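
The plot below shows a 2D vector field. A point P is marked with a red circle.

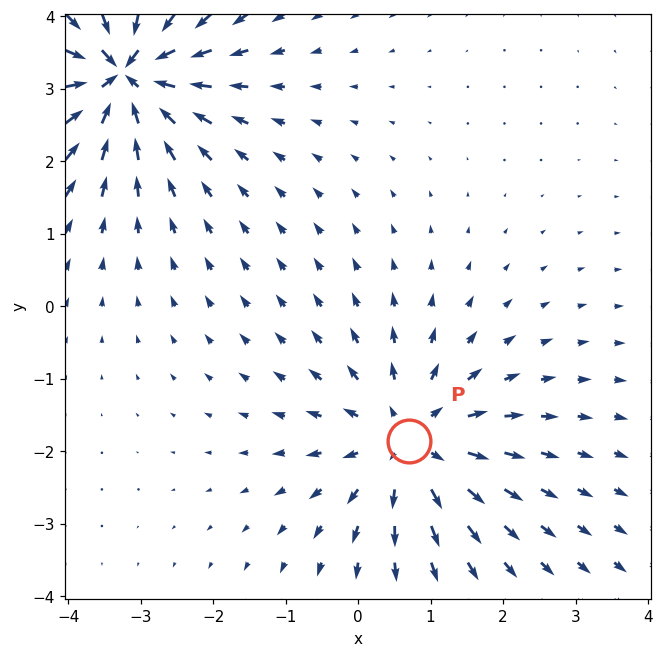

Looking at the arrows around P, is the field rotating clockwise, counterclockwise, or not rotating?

Near P at (0.7, -1.9) the arrows show no circulation. The curl there is ≈0.

not rotating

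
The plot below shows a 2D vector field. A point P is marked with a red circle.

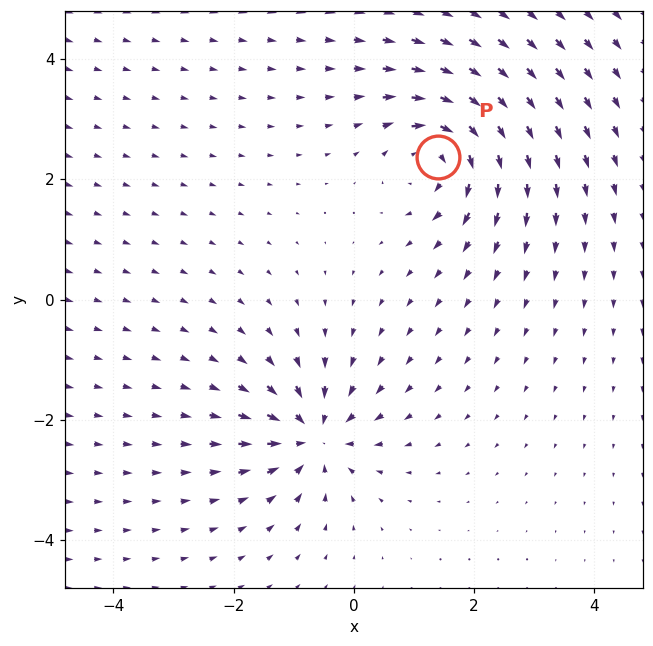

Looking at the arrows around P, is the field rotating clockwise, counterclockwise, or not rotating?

clockwise

Near P at (1.4, 2.4) the arrows circulate clockwise. The curl (z-component) there is about -5; negative curl means clockwise rotation.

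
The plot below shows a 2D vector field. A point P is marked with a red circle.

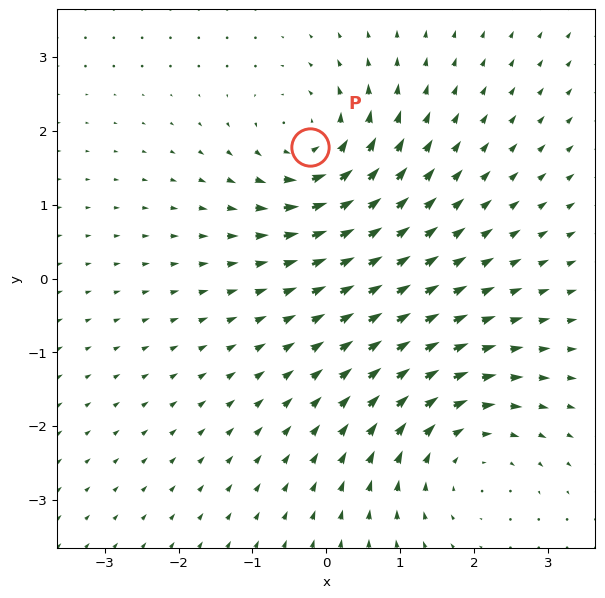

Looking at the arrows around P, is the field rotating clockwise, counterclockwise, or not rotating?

counterclockwise

Near P at (-0.2, 1.8) the arrows circulate counterclockwise. The curl (z-component) there is about +5; positive curl means counterclockwise rotation.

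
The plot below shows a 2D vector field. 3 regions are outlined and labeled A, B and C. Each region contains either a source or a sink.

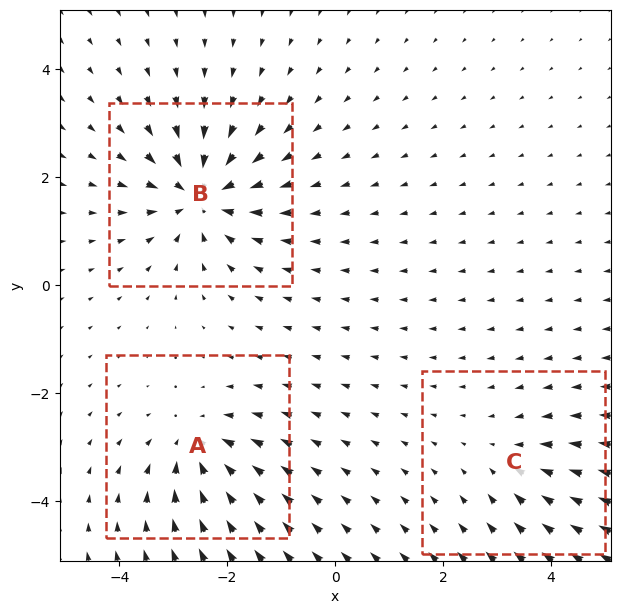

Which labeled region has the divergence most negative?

Divergence at each region's feature centre — A: about -4, B: about -6, C: about -2. Region B is most negative.

B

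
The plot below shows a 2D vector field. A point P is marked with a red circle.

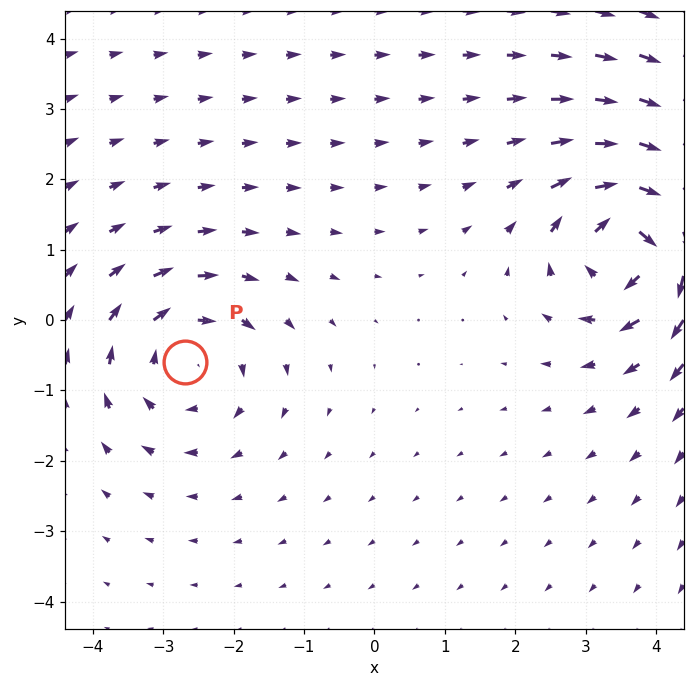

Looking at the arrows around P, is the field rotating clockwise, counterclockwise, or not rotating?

clockwise

Near P at (-2.7, -0.6) the arrows circulate clockwise. The curl (z-component) there is about -3; negative curl means clockwise rotation.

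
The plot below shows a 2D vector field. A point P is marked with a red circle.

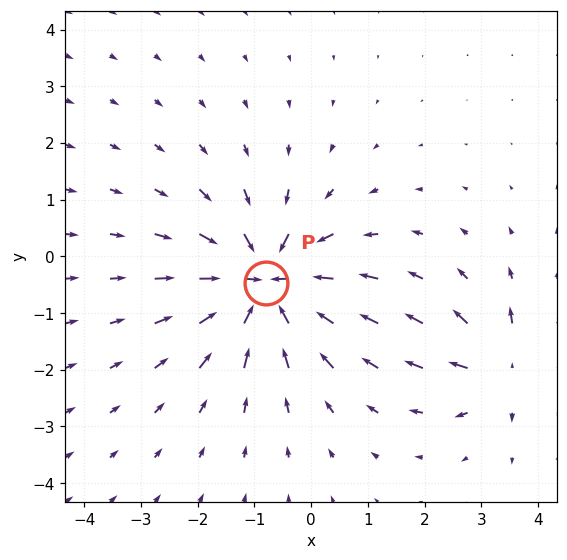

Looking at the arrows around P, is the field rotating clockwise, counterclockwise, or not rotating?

not rotating

Near P at (-0.8, -0.5) the arrows show no circulation. The curl there is ≈0.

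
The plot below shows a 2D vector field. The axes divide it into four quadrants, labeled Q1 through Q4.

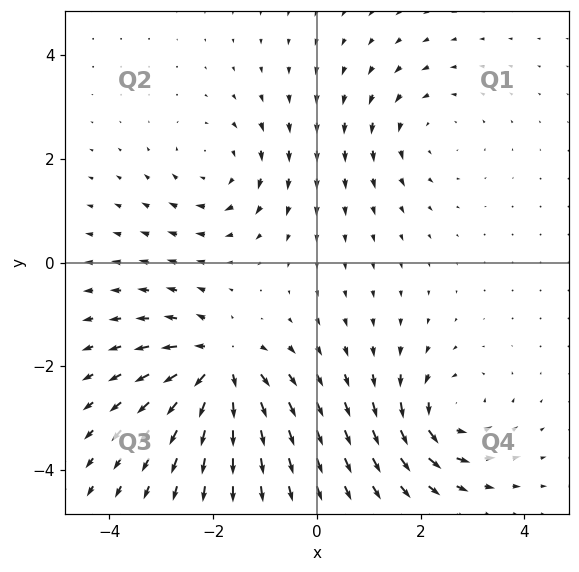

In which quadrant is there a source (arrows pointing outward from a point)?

Q3

The source sits at approximately (-1.9, -2.0), which lies in quadrant Q3. The divergence there is about +6, positive as expected for a source.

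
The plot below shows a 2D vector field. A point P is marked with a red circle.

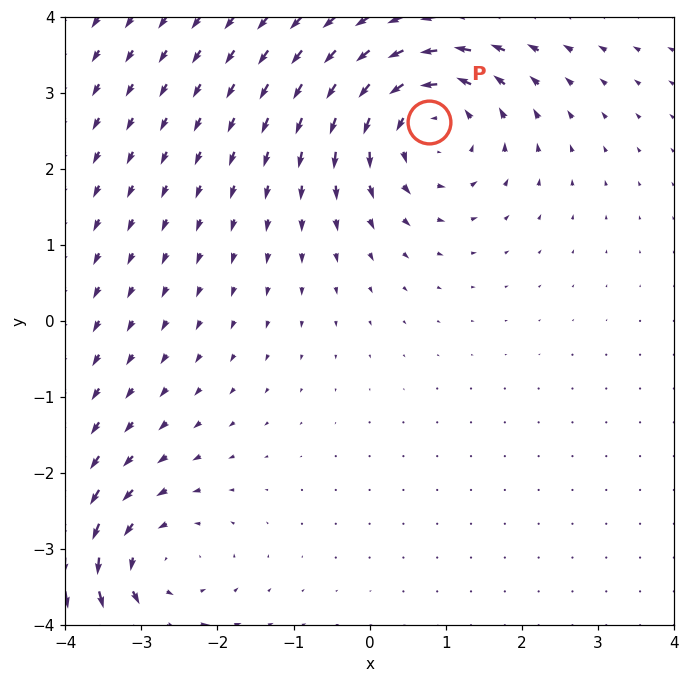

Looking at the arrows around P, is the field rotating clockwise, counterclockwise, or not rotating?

Near P at (0.8, 2.6) the arrows circulate counterclockwise. The curl (z-component) there is about +4; positive curl means counterclockwise rotation.

counterclockwise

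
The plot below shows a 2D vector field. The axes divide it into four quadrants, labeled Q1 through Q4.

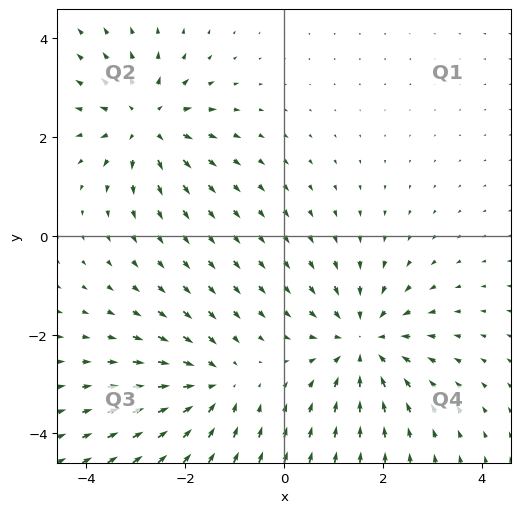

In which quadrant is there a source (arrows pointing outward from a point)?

The source sits at approximately (-2.8, 2.3), which lies in quadrant Q2. The divergence there is about +4, positive as expected for a source.

Q2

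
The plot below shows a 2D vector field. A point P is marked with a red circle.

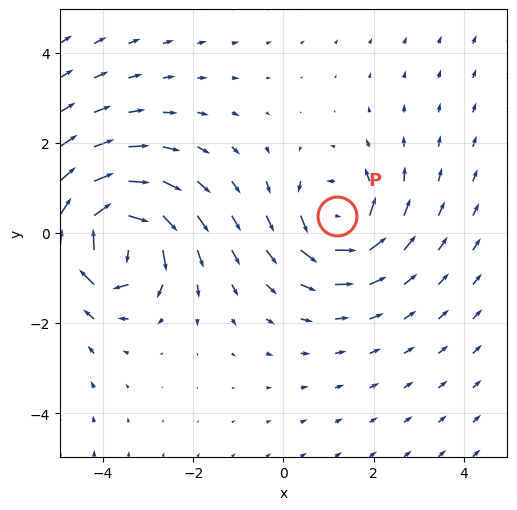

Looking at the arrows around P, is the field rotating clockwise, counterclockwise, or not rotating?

Near P at (1.2, 0.4) the arrows circulate counterclockwise. The curl (z-component) there is about +5; positive curl means counterclockwise rotation.

counterclockwise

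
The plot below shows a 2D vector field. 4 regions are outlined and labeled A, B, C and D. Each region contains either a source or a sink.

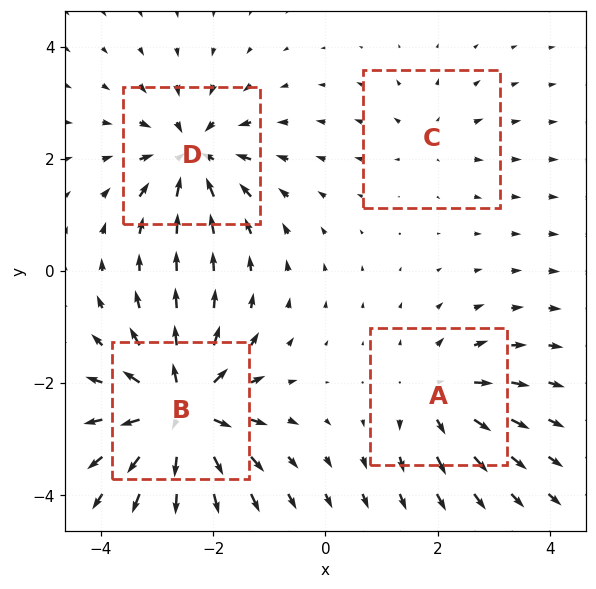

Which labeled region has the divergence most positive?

Divergence at each region's feature centre — A: about +4, B: about +8, C: about +3, D: about -6. Region B is most positive.

B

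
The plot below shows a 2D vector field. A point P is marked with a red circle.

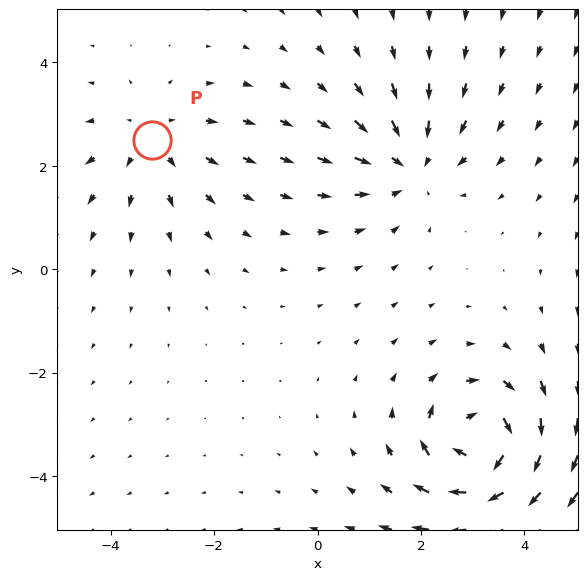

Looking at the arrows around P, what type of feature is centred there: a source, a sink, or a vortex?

source

At P (-3.2, 2.5) the arrows spread outward. Divergence about +2, curl ≈0 — positive divergence with near-zero curl is a source.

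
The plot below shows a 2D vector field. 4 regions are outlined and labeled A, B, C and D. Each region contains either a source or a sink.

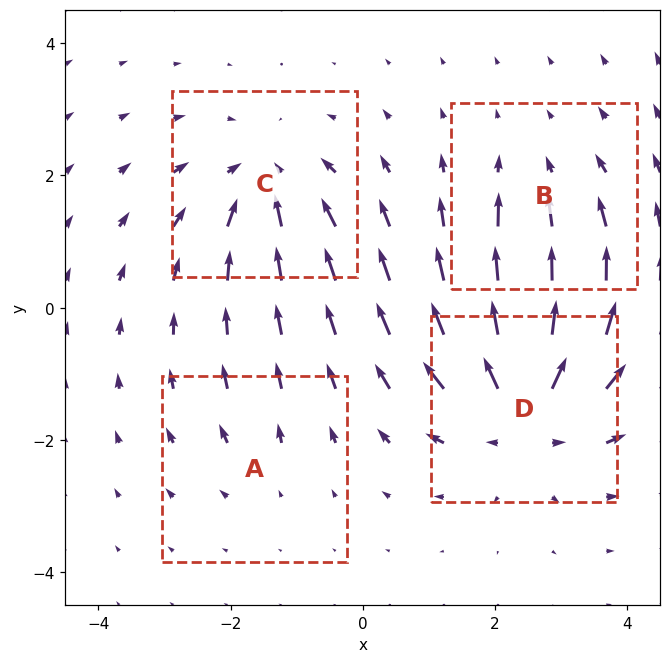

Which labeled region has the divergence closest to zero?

A

Divergence at each region's feature centre — A: about +2, B: about -3, C: about -5, D: about +6. Region A is closest to zero.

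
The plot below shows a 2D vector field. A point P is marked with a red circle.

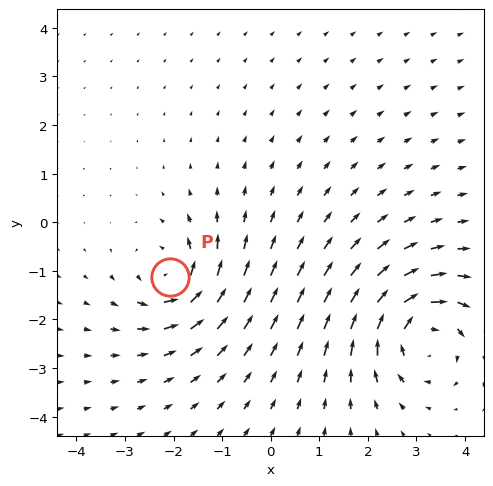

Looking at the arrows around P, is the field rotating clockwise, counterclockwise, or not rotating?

counterclockwise

Near P at (-2.1, -1.1) the arrows circulate counterclockwise. The curl (z-component) there is about +4; positive curl means counterclockwise rotation.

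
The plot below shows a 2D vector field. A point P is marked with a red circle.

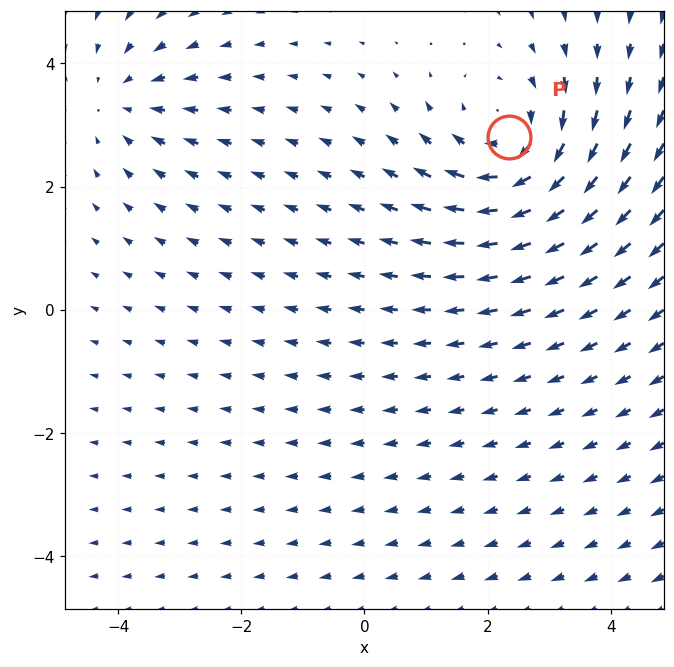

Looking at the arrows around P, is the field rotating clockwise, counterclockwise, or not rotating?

Near P at (2.3, 2.8) the arrows circulate clockwise. The curl (z-component) there is about -4; negative curl means clockwise rotation.

clockwise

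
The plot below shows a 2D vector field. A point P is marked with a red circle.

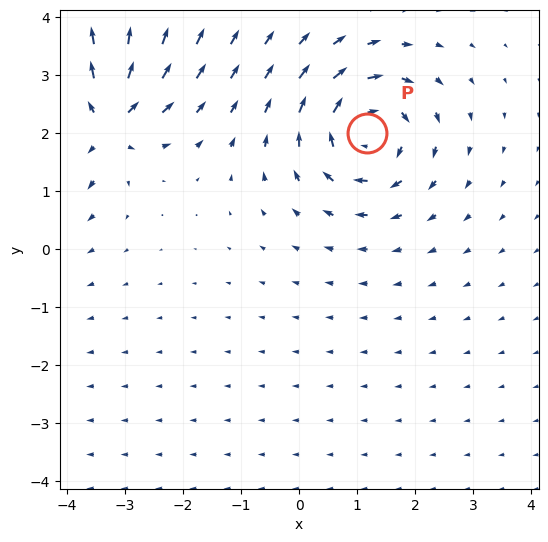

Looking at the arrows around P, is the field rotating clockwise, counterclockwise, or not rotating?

clockwise

Near P at (1.2, 2.0) the arrows circulate clockwise. The curl (z-component) there is about -6; negative curl means clockwise rotation.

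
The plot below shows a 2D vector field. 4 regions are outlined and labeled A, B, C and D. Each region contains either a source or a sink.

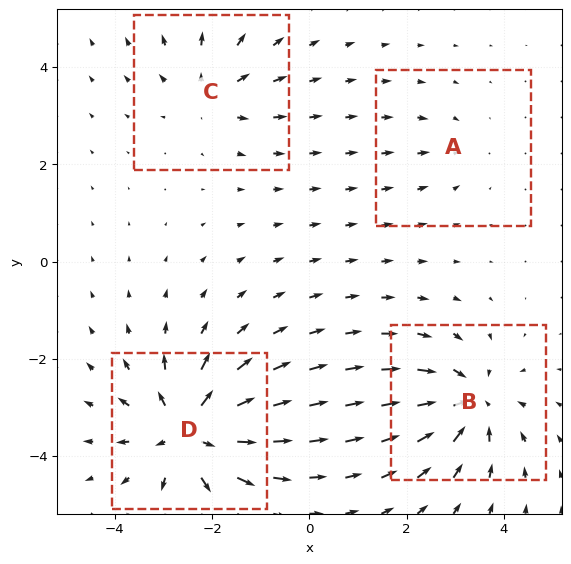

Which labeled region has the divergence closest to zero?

A

Divergence at each region's feature centre — A: about -2, B: about -6, C: about +4, D: about +7. Region A is closest to zero.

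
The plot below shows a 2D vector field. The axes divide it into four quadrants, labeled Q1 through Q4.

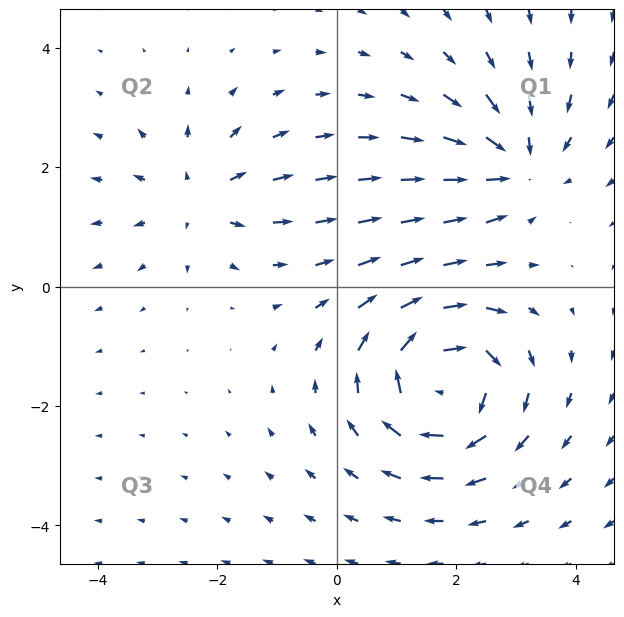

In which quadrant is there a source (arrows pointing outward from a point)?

Q2

The source sits at approximately (-2.3, 1.5), which lies in quadrant Q2. The divergence there is about +3, positive as expected for a source.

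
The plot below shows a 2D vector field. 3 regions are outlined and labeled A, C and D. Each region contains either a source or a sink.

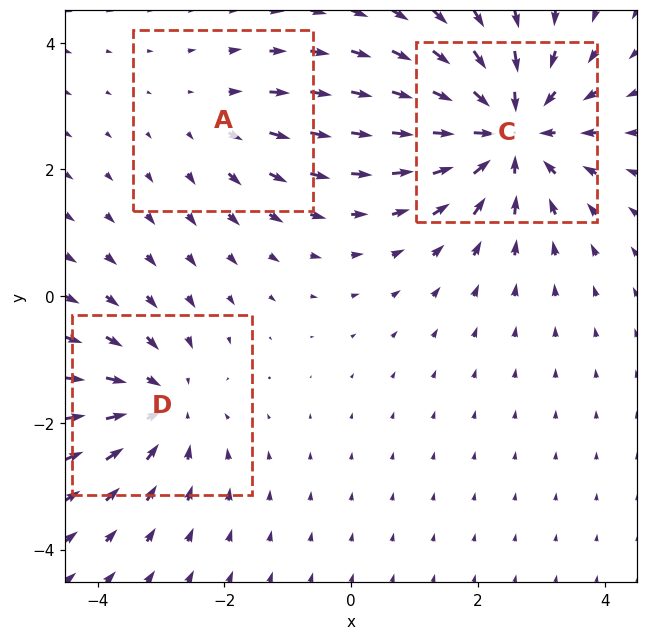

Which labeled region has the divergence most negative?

Divergence at each region's feature centre — A: about +2, C: about -5, D: about -3. Region C is most negative.

C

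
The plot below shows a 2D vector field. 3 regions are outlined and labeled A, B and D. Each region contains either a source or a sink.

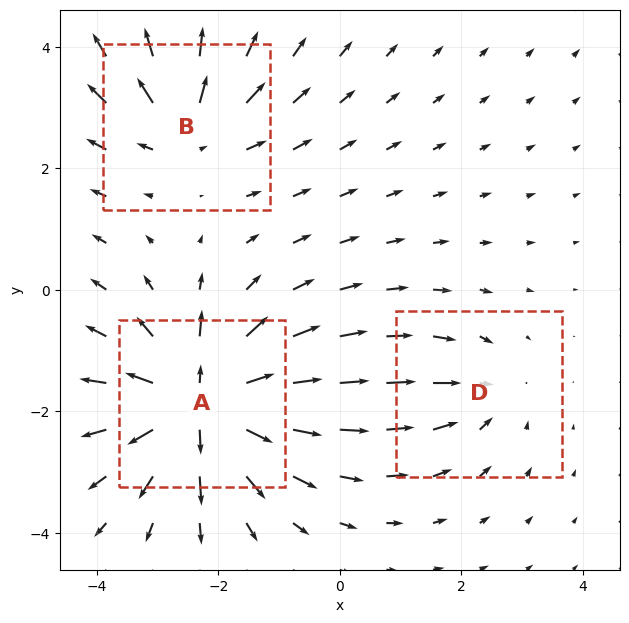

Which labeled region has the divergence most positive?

A

Divergence at each region's feature centre — A: about +6, B: about +3, D: about -2. Region A is most positive.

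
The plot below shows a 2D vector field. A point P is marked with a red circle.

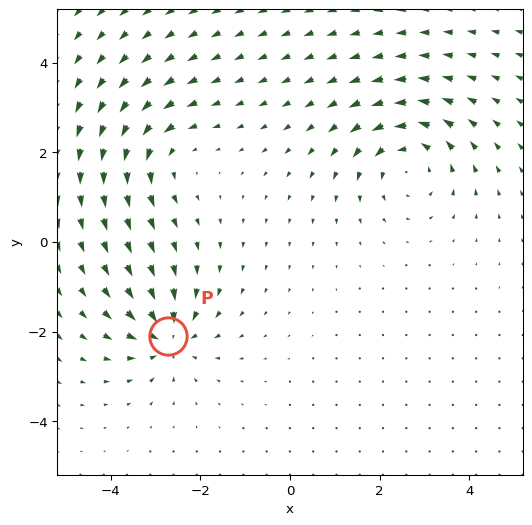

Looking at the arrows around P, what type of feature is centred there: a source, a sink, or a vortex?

At P (-2.7, -2.1) the arrows converge inward. Divergence about -6, curl ≈0 — negative divergence with near-zero curl is a sink.

sink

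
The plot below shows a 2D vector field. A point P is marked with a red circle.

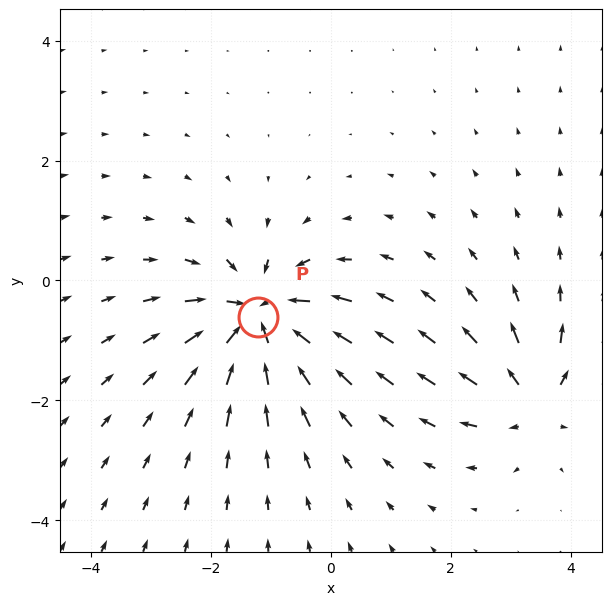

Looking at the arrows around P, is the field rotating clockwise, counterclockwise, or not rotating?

not rotating

Near P at (-1.2, -0.6) the arrows show no circulation. The curl there is ≈0.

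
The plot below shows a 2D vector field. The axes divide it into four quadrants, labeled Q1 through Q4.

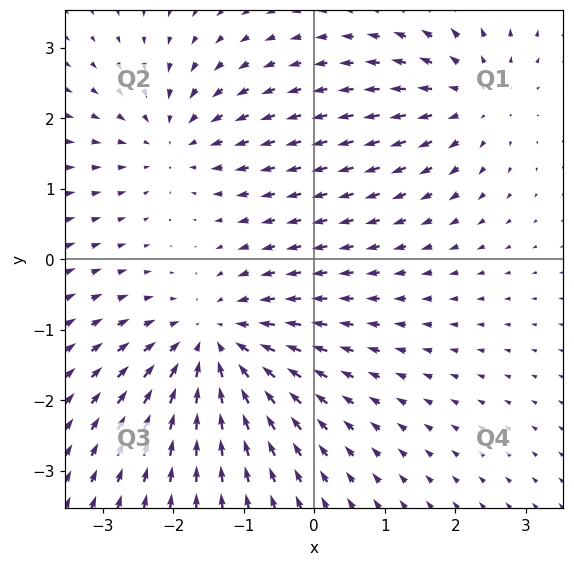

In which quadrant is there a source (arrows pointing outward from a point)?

Q1

The source sits at approximately (2.3, 2.3), which lies in quadrant Q1. The divergence there is about +3, positive as expected for a source.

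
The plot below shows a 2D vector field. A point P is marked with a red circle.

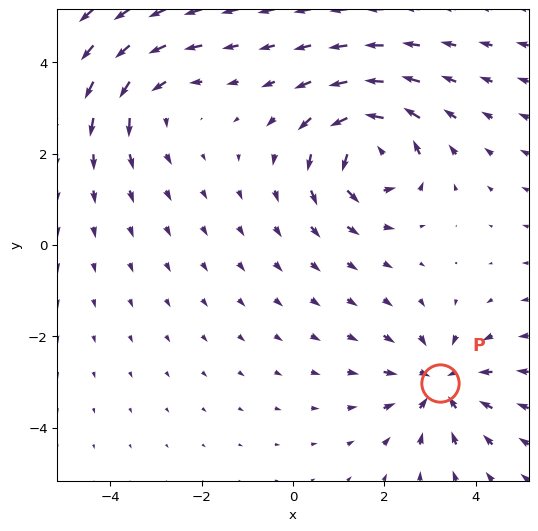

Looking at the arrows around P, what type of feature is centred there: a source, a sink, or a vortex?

At P (3.2, -3.0) the arrows converge inward. Divergence about -4, curl ≈0 — negative divergence with near-zero curl is a sink.

sink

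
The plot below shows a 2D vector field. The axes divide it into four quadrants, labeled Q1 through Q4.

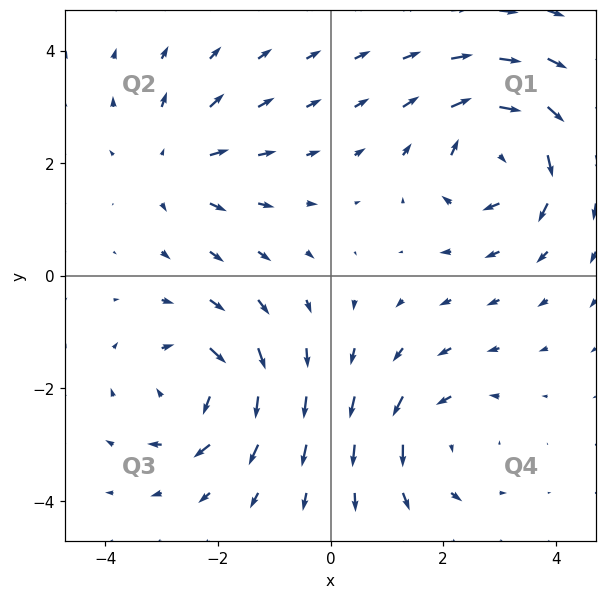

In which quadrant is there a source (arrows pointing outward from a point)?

Q2

The source sits at approximately (-2.8, 2.0), which lies in quadrant Q2. The divergence there is about +3, positive as expected for a source.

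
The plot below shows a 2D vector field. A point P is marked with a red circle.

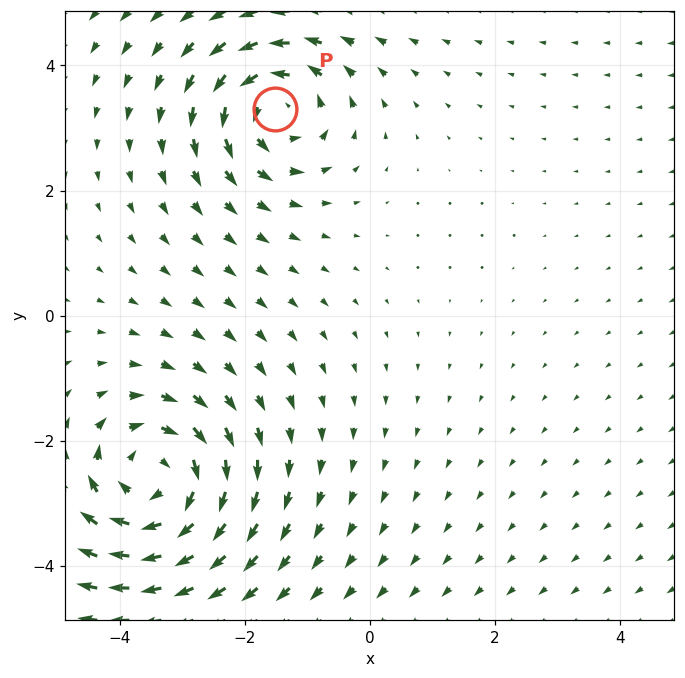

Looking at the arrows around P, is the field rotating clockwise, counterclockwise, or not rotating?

Near P at (-1.5, 3.3) the arrows circulate counterclockwise. The curl (z-component) there is about +4; positive curl means counterclockwise rotation.

counterclockwise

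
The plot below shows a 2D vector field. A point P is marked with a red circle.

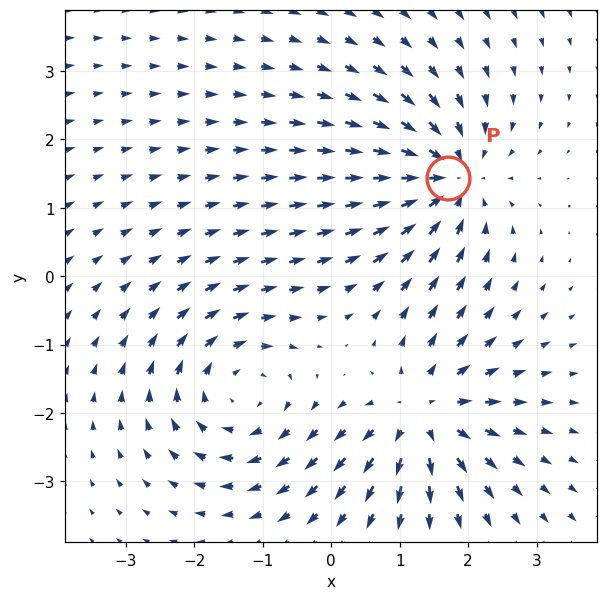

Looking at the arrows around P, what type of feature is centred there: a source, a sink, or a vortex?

At P (1.7, 1.4) the arrows converge inward. Divergence about -6, curl ≈0 — negative divergence with near-zero curl is a sink.

sink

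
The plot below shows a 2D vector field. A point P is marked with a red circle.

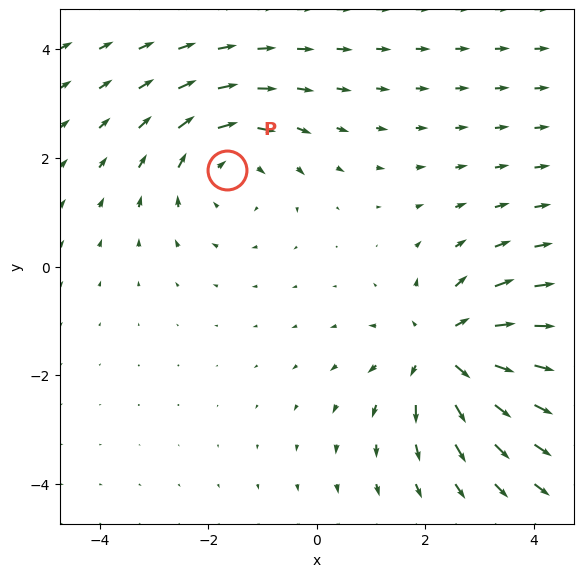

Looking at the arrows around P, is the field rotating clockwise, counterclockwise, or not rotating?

Near P at (-1.6, 1.8) the arrows circulate clockwise. The curl (z-component) there is about -3; negative curl means clockwise rotation.

clockwise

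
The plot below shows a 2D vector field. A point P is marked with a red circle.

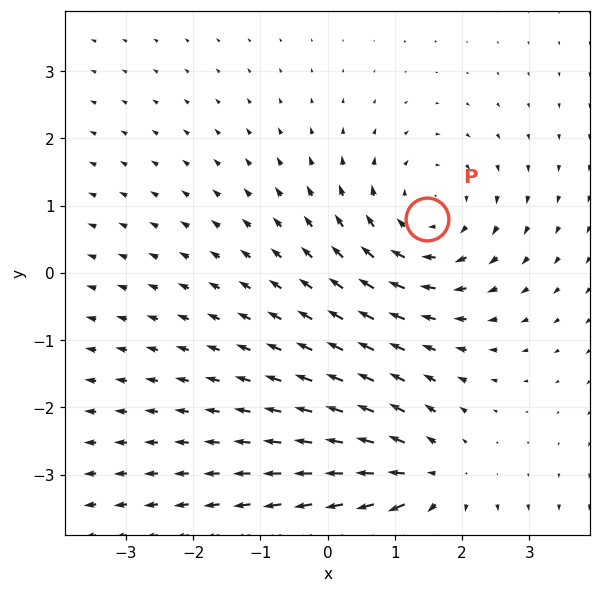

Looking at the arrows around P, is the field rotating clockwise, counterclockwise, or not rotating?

clockwise

Near P at (1.5, 0.8) the arrows circulate clockwise. The curl (z-component) there is about -4; negative curl means clockwise rotation.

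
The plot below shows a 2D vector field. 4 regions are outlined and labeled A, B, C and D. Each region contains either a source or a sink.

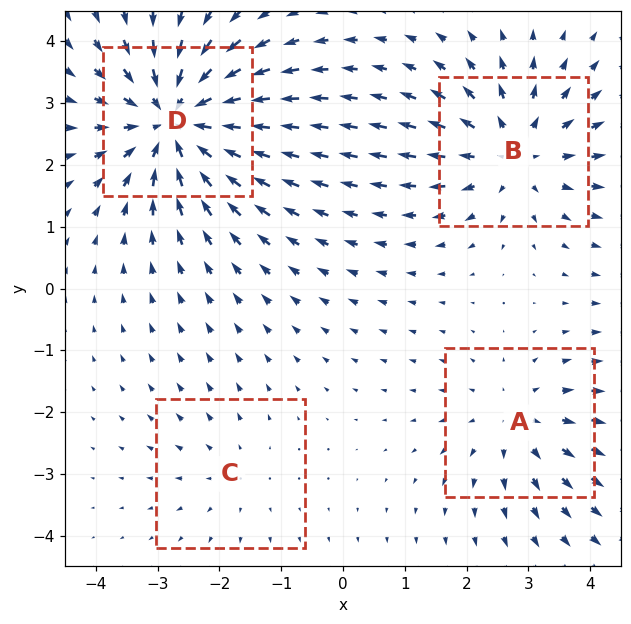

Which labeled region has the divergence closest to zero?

Divergence at each region's feature centre — A: about +3, B: about +5, C: about +2, D: about -6. Region C is closest to zero.

C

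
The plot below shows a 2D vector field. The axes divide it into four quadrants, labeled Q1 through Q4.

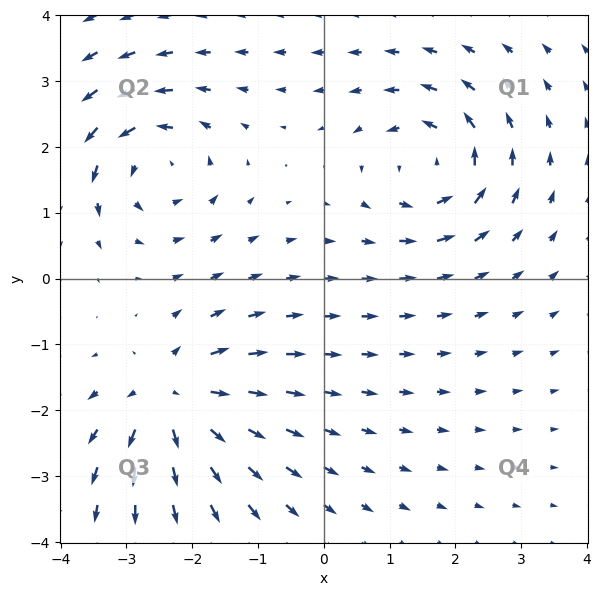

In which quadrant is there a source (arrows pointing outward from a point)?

Q3

The source sits at approximately (-2.3, -1.8), which lies in quadrant Q3. The divergence there is about +7, positive as expected for a source.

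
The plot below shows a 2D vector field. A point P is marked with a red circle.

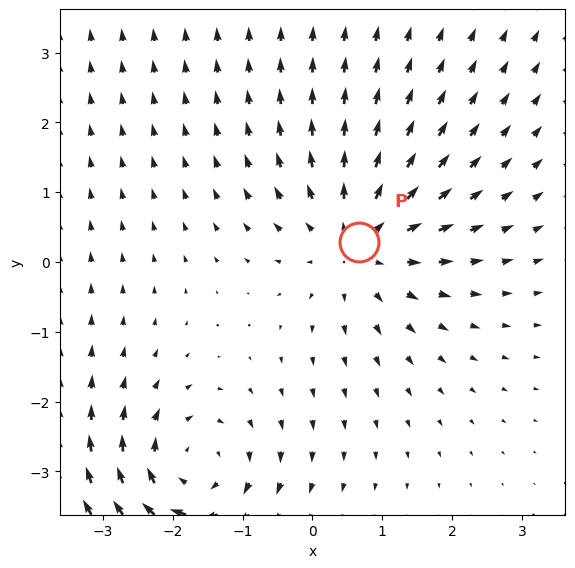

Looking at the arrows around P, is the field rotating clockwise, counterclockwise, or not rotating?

not rotating

Near P at (0.7, 0.3) the arrows show no circulation. The curl there is ≈0.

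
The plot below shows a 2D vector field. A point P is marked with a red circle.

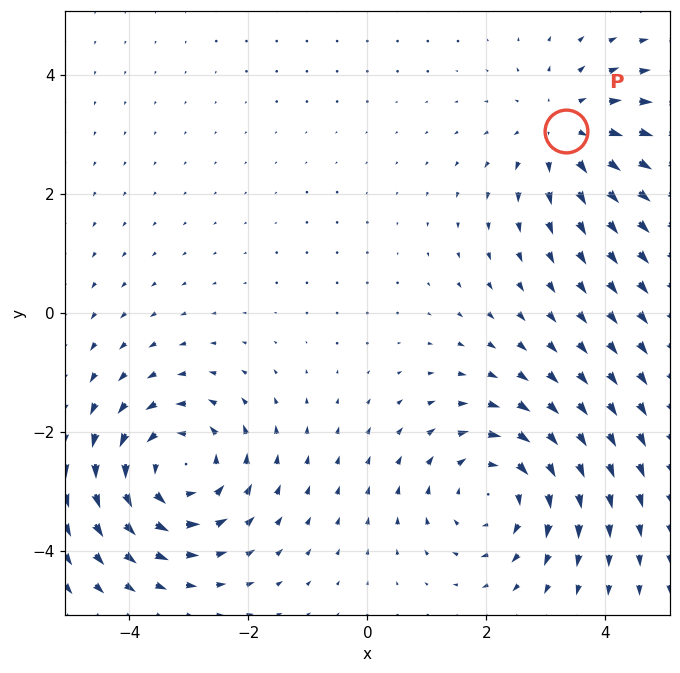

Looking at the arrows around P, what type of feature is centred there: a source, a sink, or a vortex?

source

At P (3.3, 3.1) the arrows spread outward. Divergence about +3, curl ≈0 — positive divergence with near-zero curl is a source.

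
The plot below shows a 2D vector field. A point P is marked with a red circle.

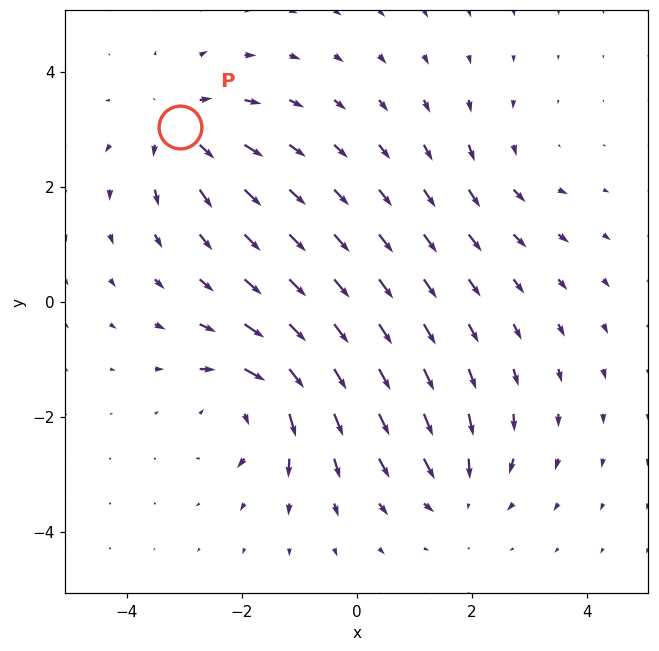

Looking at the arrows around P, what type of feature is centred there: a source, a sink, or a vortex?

At P (-3.1, 3.0) the arrows spread outward. Divergence about +4, curl ≈0 — positive divergence with near-zero curl is a source.

source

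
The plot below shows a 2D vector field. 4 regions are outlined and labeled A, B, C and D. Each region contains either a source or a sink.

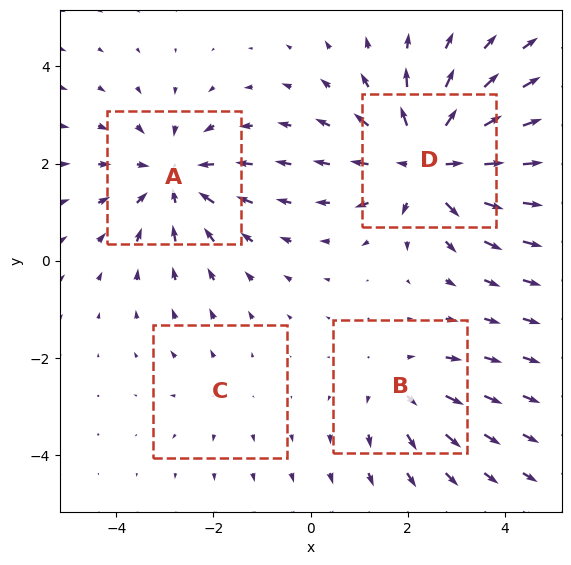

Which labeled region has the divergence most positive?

Divergence at each region's feature centre — A: about -4, B: about +3, C: about +2, D: about +6. Region D is most positive.

D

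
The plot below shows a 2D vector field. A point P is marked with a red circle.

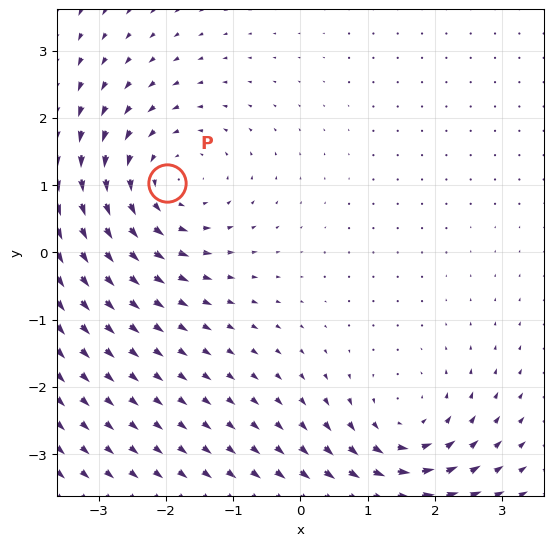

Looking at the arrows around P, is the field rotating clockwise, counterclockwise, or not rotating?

Near P at (-2.0, 1.0) the arrows circulate counterclockwise. The curl (z-component) there is about +4; positive curl means counterclockwise rotation.

counterclockwise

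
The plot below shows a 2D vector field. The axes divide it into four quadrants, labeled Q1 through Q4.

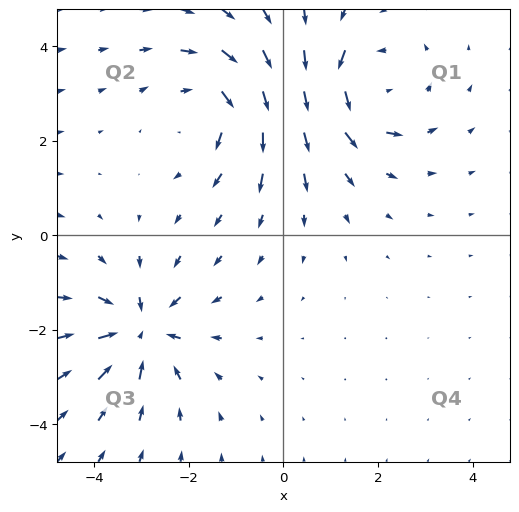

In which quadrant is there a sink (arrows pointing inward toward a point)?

Q3

The sink sits at approximately (-3.0, -2.0), which lies in quadrant Q3. The divergence there is about -4, negative as expected for a sink.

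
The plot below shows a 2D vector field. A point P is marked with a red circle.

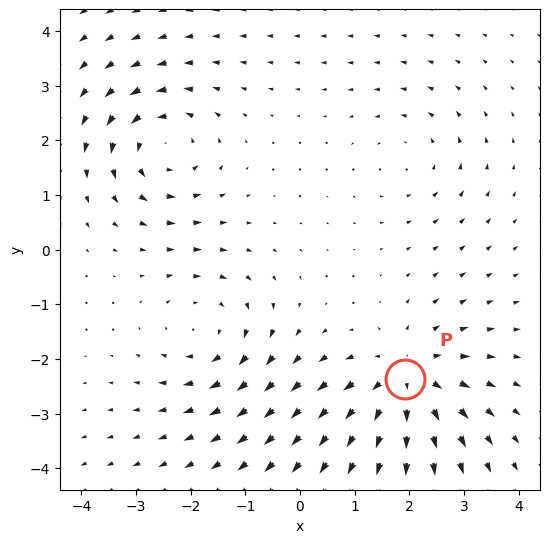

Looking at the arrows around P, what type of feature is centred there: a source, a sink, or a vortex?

source

At P (1.9, -2.4) the arrows spread outward. Divergence about +5, curl ≈0 — positive divergence with near-zero curl is a source.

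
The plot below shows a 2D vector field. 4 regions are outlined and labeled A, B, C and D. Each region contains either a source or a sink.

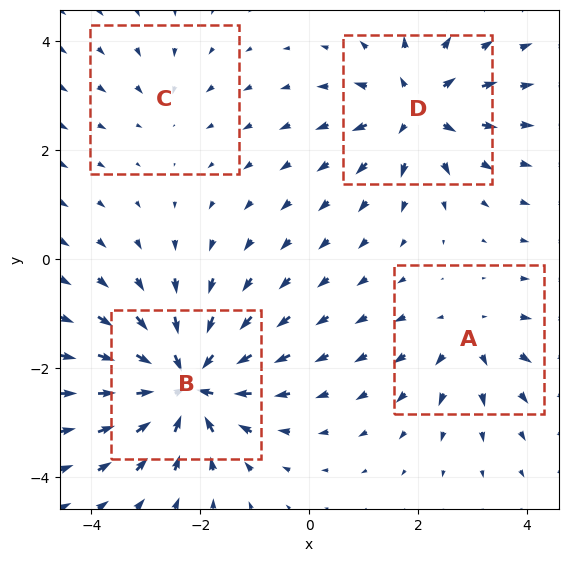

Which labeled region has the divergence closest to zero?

Divergence at each region's feature centre — A: about +4, B: about -9, C: about -2, D: about +6. Region C is closest to zero.

C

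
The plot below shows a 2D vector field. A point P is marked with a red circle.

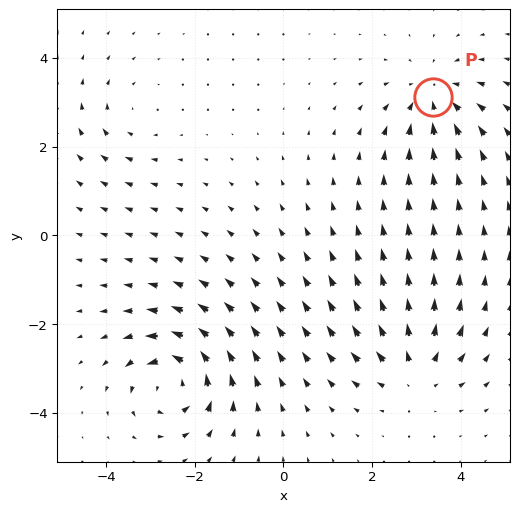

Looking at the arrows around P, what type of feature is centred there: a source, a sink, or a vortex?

sink

At P (3.4, 3.1) the arrows converge inward. Divergence about -4, curl ≈0 — negative divergence with near-zero curl is a sink.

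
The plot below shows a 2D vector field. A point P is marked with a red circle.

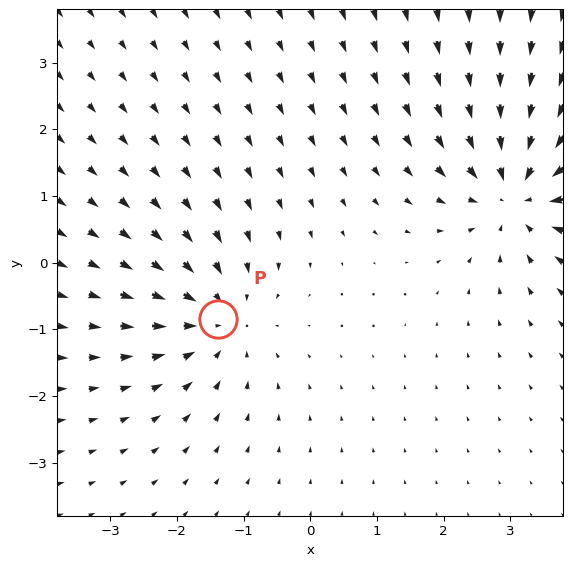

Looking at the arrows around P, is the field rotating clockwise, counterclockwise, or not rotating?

Near P at (-1.4, -0.8) the arrows show no circulation. The curl there is ≈0.

not rotating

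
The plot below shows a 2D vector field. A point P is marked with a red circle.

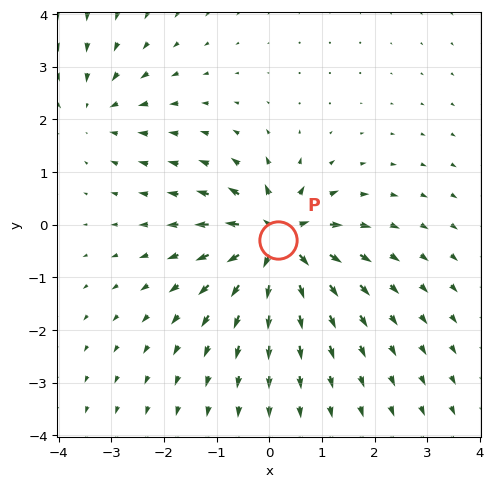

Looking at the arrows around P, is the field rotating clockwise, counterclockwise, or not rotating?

Near P at (0.2, -0.3) the arrows show no circulation. The curl there is ≈0.

not rotating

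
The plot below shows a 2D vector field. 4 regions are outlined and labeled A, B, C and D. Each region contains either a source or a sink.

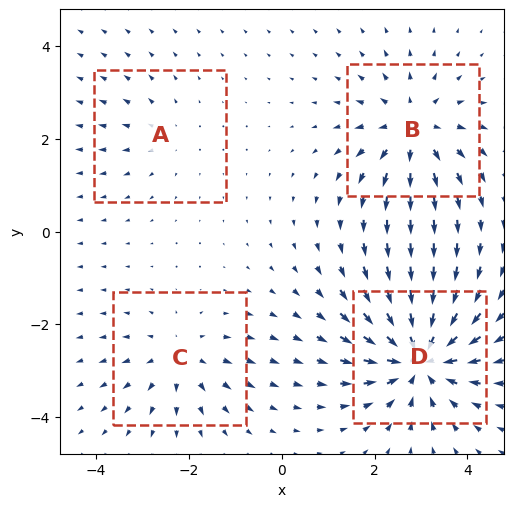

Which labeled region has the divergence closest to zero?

A

Divergence at each region's feature centre — A: about +2, B: about +5, C: about +4, D: about -7. Region A is closest to zero.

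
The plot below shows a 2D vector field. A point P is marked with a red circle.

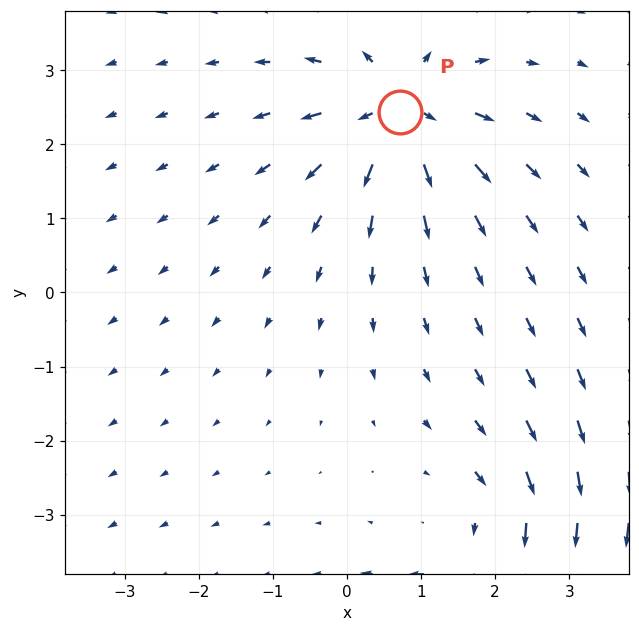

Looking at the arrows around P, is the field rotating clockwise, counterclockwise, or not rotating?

Near P at (0.7, 2.4) the arrows show no circulation. The curl there is ≈0.

not rotating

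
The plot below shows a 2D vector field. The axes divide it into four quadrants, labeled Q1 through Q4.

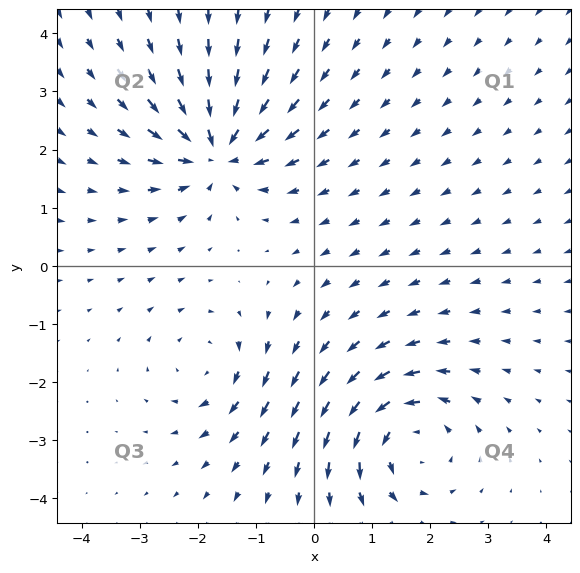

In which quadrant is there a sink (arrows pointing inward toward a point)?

Q2

The sink sits at approximately (-1.7, 2.0), which lies in quadrant Q2. The divergence there is about -6, negative as expected for a sink.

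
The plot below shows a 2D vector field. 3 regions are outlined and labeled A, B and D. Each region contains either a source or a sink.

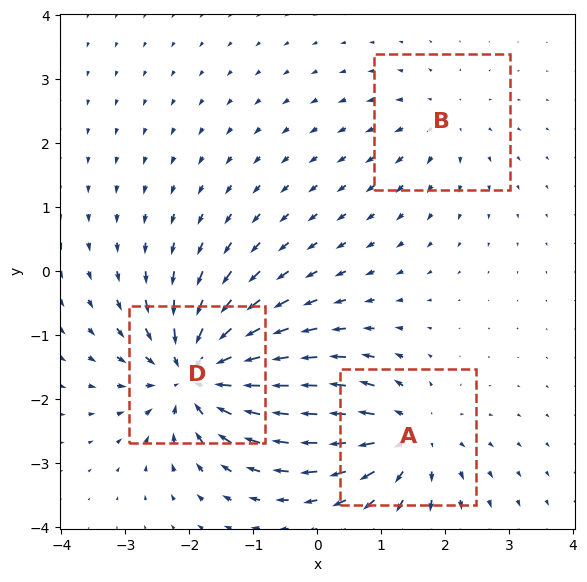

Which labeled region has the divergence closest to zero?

Divergence at each region's feature centre — A: about +4, B: about +2, D: about -6. Region B is closest to zero.

B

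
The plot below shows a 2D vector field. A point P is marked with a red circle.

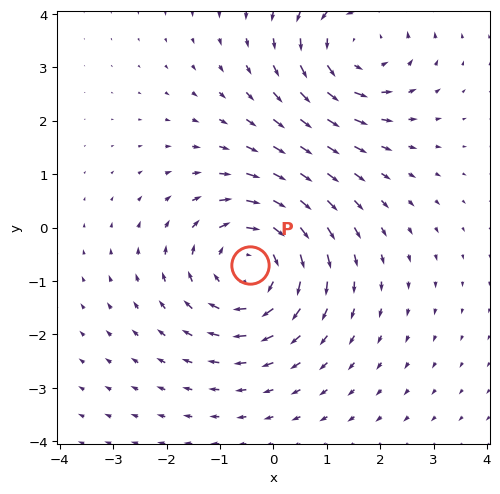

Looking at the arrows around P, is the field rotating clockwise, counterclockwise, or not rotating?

clockwise

Near P at (-0.4, -0.7) the arrows circulate clockwise. The curl (z-component) there is about -3; negative curl means clockwise rotation.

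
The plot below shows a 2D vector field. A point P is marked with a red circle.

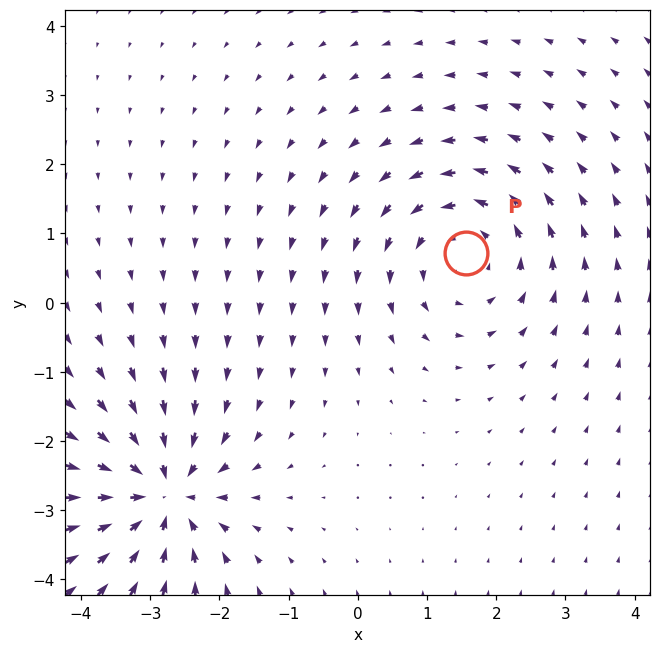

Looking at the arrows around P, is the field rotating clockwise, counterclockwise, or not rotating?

Near P at (1.6, 0.7) the arrows circulate counterclockwise. The curl (z-component) there is about +3; positive curl means counterclockwise rotation.

counterclockwise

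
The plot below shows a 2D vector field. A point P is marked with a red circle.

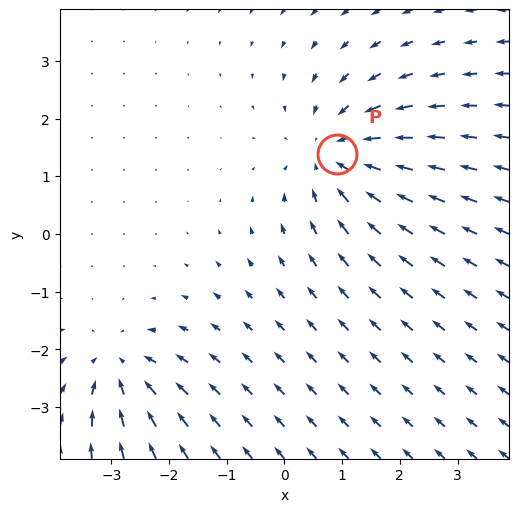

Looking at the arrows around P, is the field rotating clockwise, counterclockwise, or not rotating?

not rotating

Near P at (0.9, 1.4) the arrows show no circulation. The curl there is ≈0.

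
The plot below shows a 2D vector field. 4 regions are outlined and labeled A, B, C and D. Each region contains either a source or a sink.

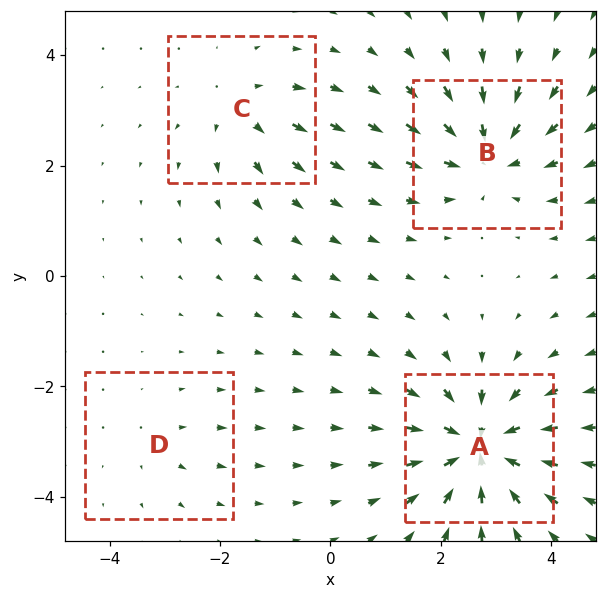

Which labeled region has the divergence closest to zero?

Divergence at each region's feature centre — A: about -8, B: about -6, C: about +4, D: about +2. Region D is closest to zero.

D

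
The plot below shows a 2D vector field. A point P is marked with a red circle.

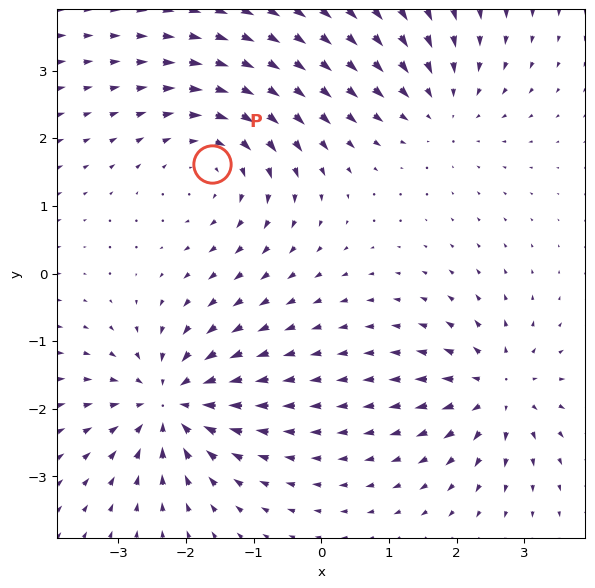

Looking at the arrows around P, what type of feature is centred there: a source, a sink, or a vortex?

vortex

At P (-1.6, 1.6) the arrows circulate clockwise. Divergence ≈0, curl about -4 — near-zero divergence with nonzero curl is a vortex.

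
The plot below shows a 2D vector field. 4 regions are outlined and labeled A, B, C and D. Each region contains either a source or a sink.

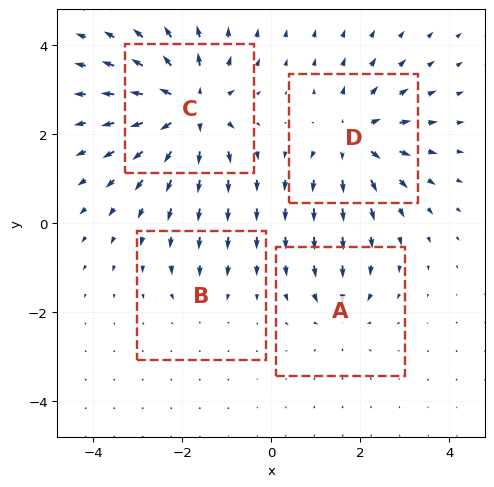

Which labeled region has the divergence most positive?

C

Divergence at each region's feature centre — A: about -4, B: about -2, C: about +8, D: about +6. Region C is most positive.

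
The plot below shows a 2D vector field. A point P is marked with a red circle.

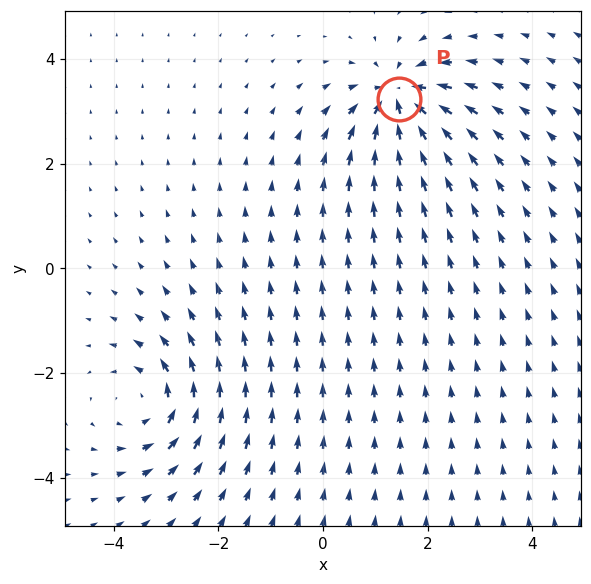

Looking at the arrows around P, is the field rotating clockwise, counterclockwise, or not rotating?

not rotating

Near P at (1.4, 3.2) the arrows show no circulation. The curl there is ≈0.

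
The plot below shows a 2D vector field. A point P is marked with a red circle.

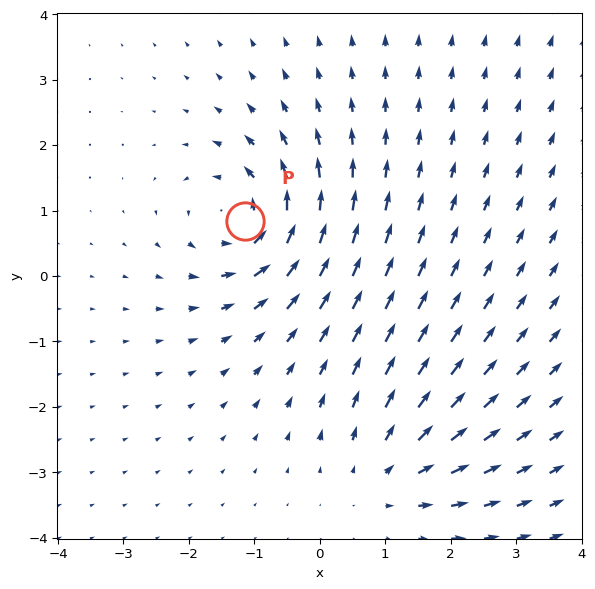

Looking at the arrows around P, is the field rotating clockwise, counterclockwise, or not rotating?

counterclockwise

Near P at (-1.1, 0.8) the arrows circulate counterclockwise. The curl (z-component) there is about +4; positive curl means counterclockwise rotation.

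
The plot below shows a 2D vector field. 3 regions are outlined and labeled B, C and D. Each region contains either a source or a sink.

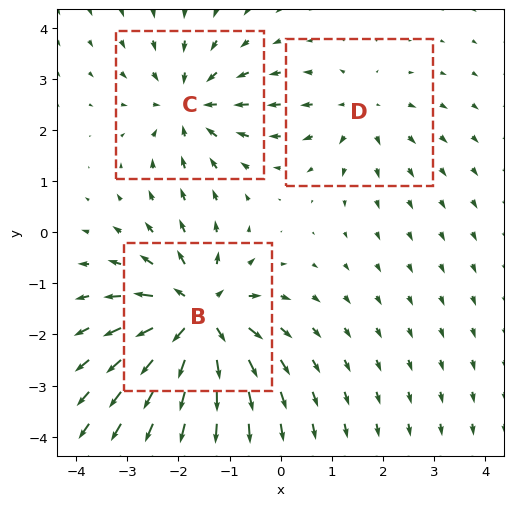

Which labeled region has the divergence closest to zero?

D

Divergence at each region's feature centre — B: about +5, C: about -3, D: about +2. Region D is closest to zero.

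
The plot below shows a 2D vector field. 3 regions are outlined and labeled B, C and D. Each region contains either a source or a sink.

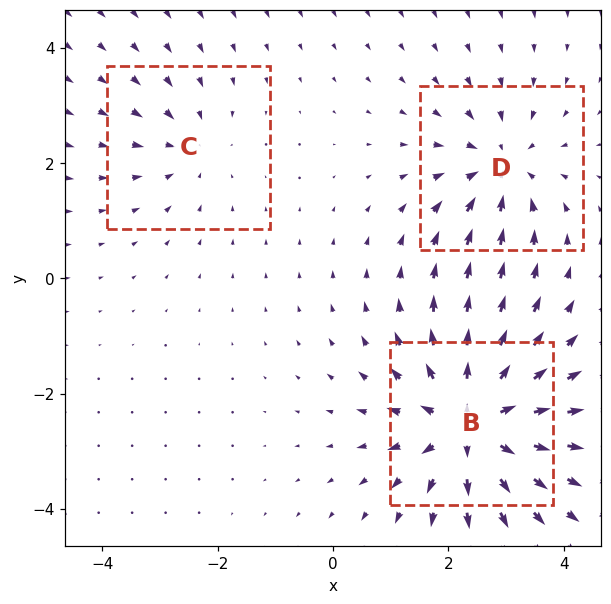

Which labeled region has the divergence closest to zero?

Divergence at each region's feature centre — B: about +5, C: about -2, D: about -3. Region C is closest to zero.

C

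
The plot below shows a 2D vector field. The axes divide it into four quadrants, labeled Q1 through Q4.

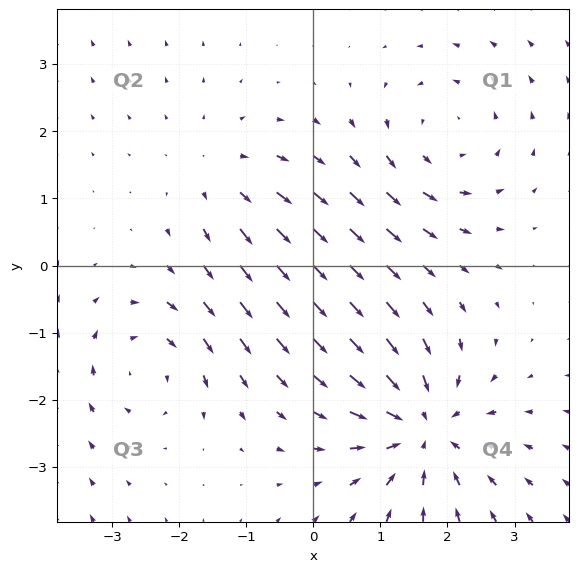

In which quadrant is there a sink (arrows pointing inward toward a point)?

Q4

The sink sits at approximately (1.6, -2.4), which lies in quadrant Q4. The divergence there is about -6, negative as expected for a sink.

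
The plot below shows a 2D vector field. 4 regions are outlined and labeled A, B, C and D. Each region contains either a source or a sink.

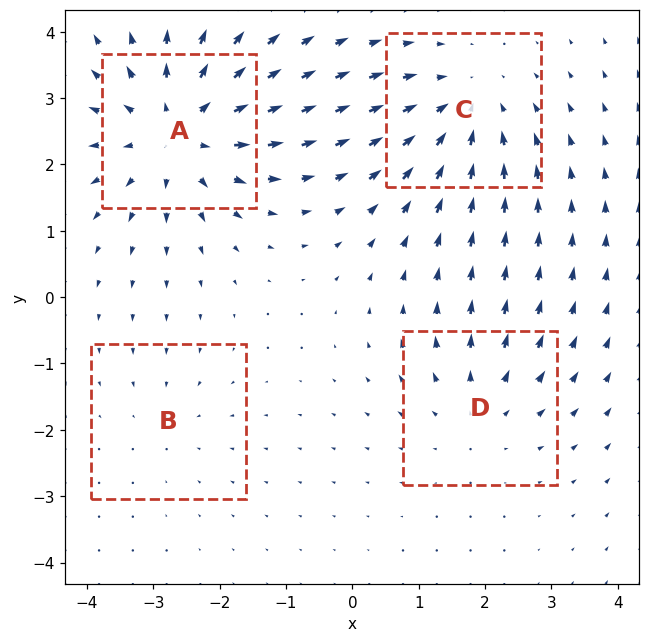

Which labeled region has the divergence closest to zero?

B

Divergence at each region's feature centre — A: about +6, B: about -2, C: about -4, D: about +3. Region B is closest to zero.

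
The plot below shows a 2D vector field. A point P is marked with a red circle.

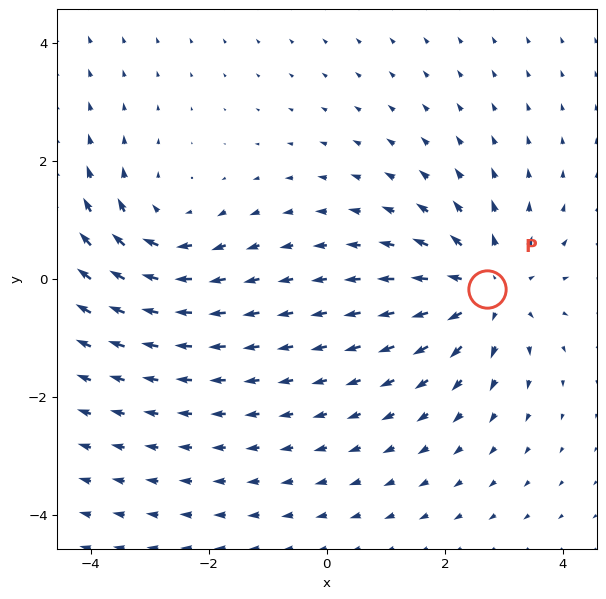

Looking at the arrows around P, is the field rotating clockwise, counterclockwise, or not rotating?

not rotating

Near P at (2.7, -0.2) the arrows show no circulation. The curl there is ≈0.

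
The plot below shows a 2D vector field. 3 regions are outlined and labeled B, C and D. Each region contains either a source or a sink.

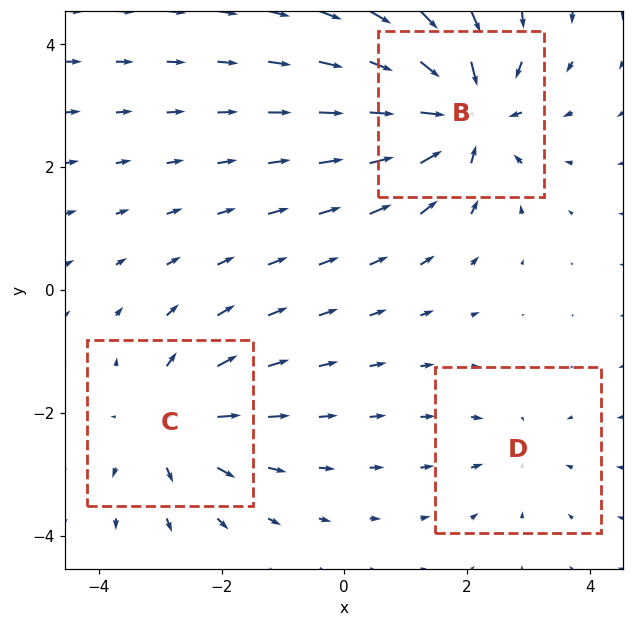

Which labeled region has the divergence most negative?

Divergence at each region's feature centre — B: about -5, C: about +4, D: about -2. Region B is most negative.

B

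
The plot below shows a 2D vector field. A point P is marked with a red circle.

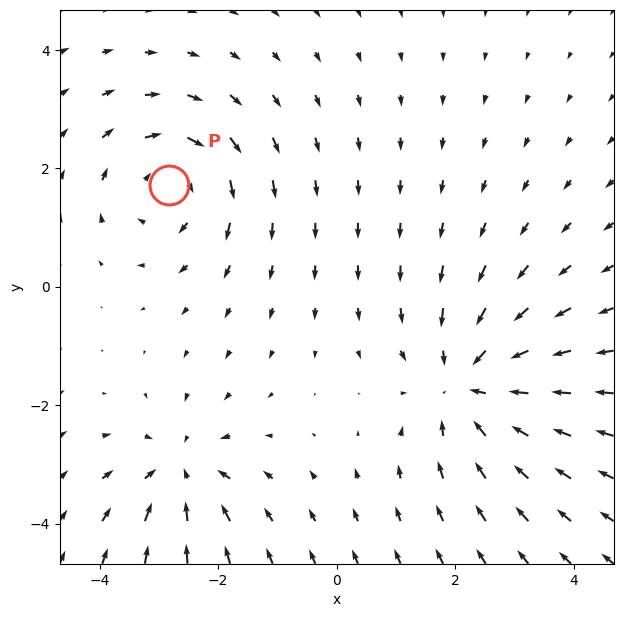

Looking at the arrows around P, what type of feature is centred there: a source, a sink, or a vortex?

vortex

At P (-2.8, 1.7) the arrows circulate clockwise. Divergence ≈0, curl about -4 — near-zero divergence with nonzero curl is a vortex.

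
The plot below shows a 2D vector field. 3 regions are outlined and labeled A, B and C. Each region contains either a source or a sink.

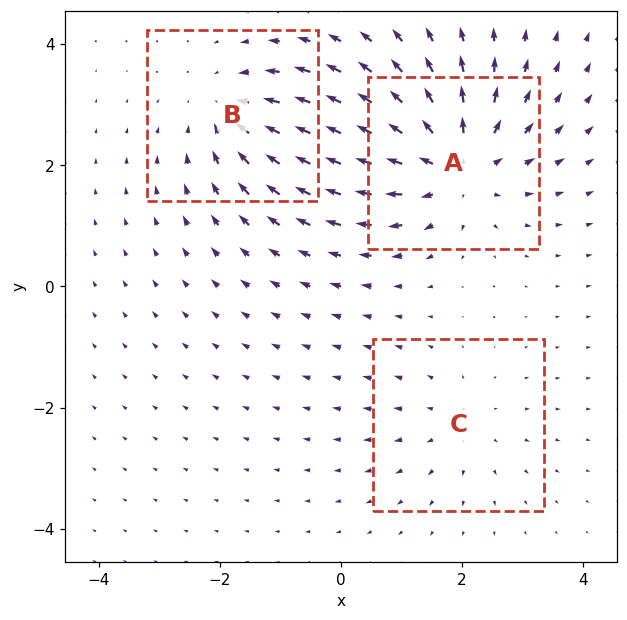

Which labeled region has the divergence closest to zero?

Divergence at each region's feature centre — A: about +5, B: about -3, C: about +2. Region C is closest to zero.

C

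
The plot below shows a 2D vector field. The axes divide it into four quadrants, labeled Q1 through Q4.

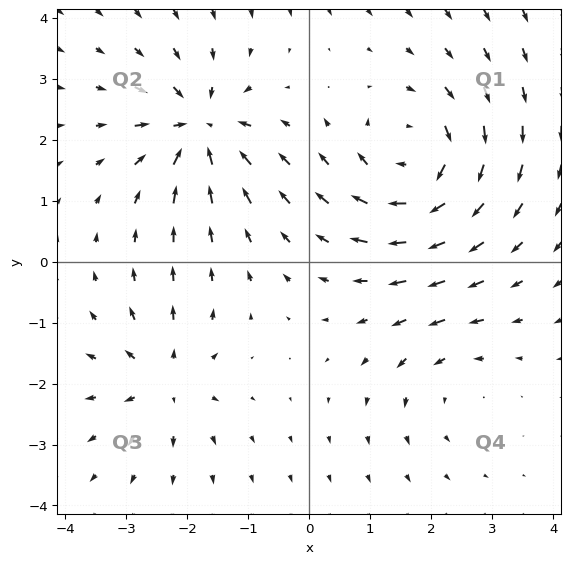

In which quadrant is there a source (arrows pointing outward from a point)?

The source sits at approximately (-2.4, -2.0), which lies in quadrant Q3. The divergence there is about +4, positive as expected for a source.

Q3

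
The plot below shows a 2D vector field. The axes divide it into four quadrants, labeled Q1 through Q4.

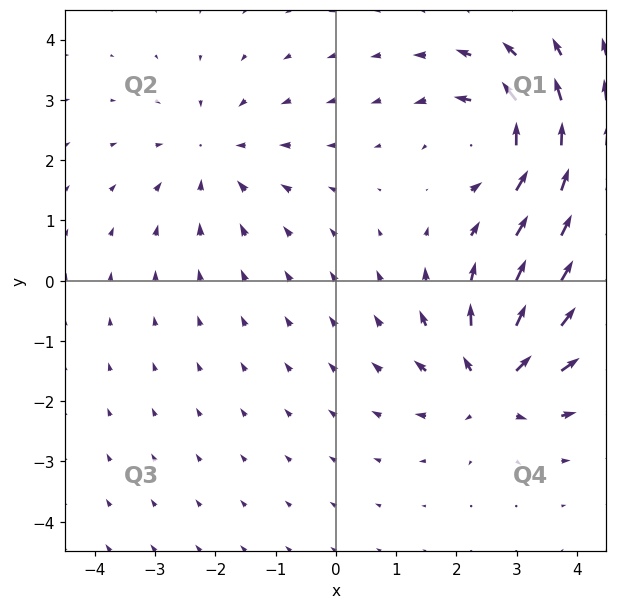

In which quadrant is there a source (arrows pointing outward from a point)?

Q4

The source sits at approximately (2.6, -1.7), which lies in quadrant Q4. The divergence there is about +6, positive as expected for a source.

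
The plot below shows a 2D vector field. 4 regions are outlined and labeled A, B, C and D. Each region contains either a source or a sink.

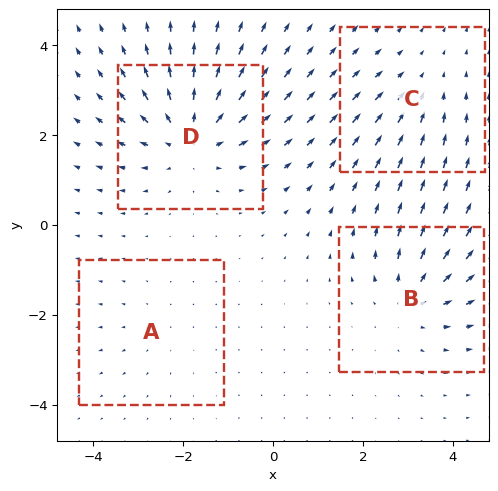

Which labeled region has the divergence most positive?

D

Divergence at each region's feature centre — A: about +2, B: about +4, C: about -3, D: about +6. Region D is most positive.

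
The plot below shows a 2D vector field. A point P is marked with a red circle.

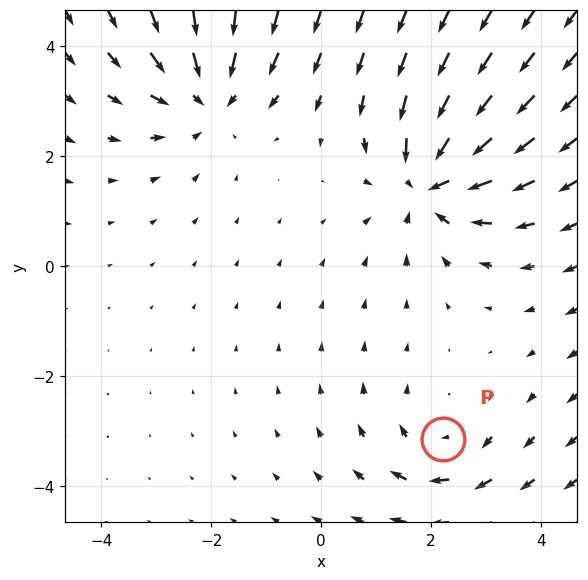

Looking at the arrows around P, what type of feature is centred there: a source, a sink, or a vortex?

At P (2.2, -3.1) the arrows circulate clockwise. Divergence ≈0, curl about -3 — near-zero divergence with nonzero curl is a vortex.

vortex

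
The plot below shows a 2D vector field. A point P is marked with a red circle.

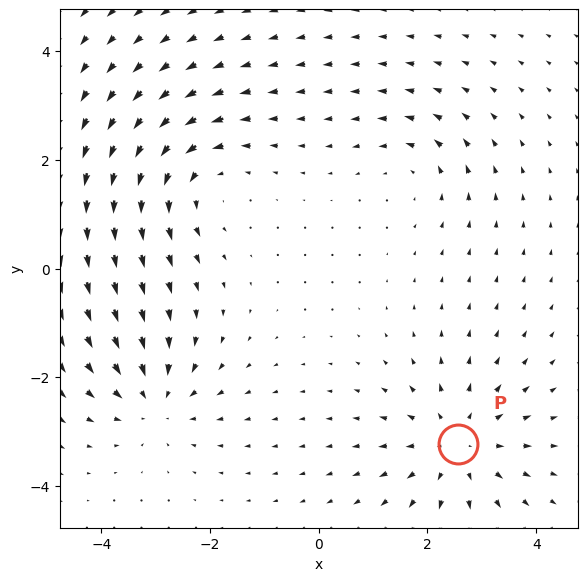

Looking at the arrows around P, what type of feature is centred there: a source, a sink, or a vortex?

source

At P (2.6, -3.2) the arrows spread outward. Divergence about +4, curl ≈0 — positive divergence with near-zero curl is a source.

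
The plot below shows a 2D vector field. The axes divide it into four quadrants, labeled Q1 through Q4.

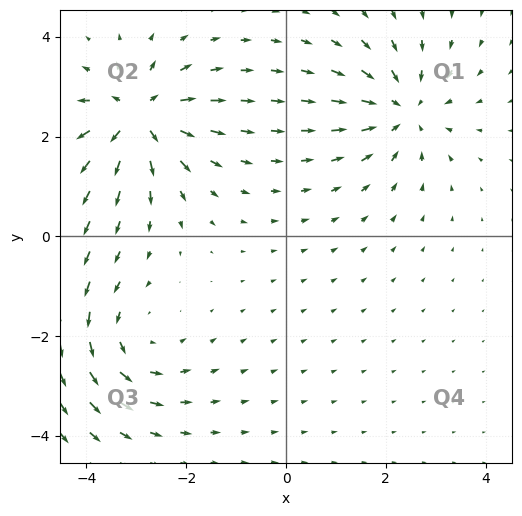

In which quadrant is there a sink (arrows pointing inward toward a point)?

Q1

The sink sits at approximately (2.3, 2.5), which lies in quadrant Q1. The divergence there is about -3, negative as expected for a sink.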